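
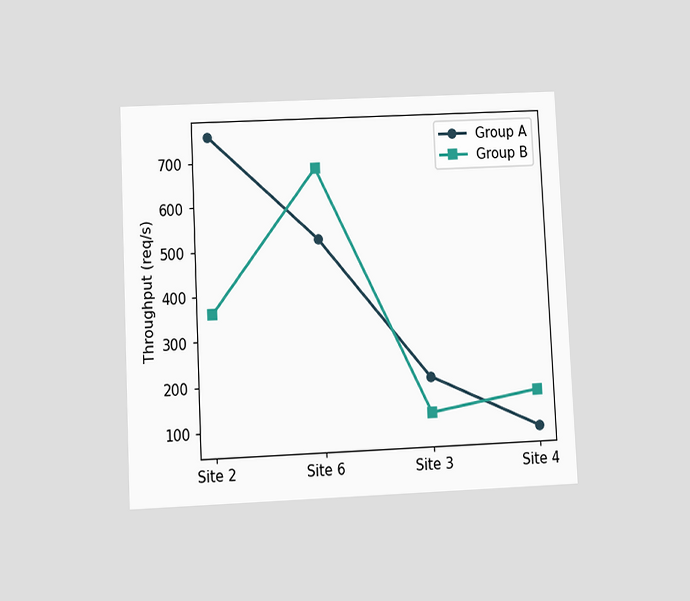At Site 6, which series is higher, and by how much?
The chart is tilted about 3° counter-clockwise and viewed slightly from below. At Site 6, Group B sits above the other line by 160req/s.

Group B, by 160req/s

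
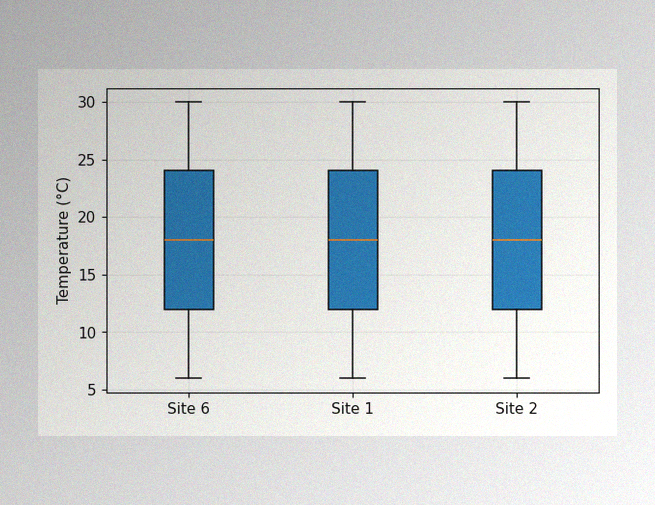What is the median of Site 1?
The image has some photo noise and uneven lighting. The median line in the Site 1 box sits at 18°C.

18°C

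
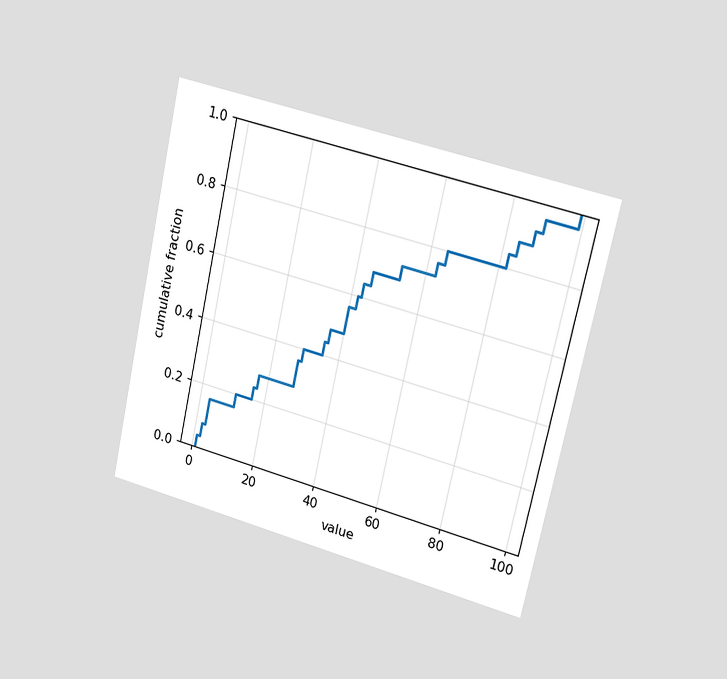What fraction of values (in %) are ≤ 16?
24%

The chart is tilted about 12° clockwise and viewed slightly from the right. At x=16 the ECDF step is at 24%.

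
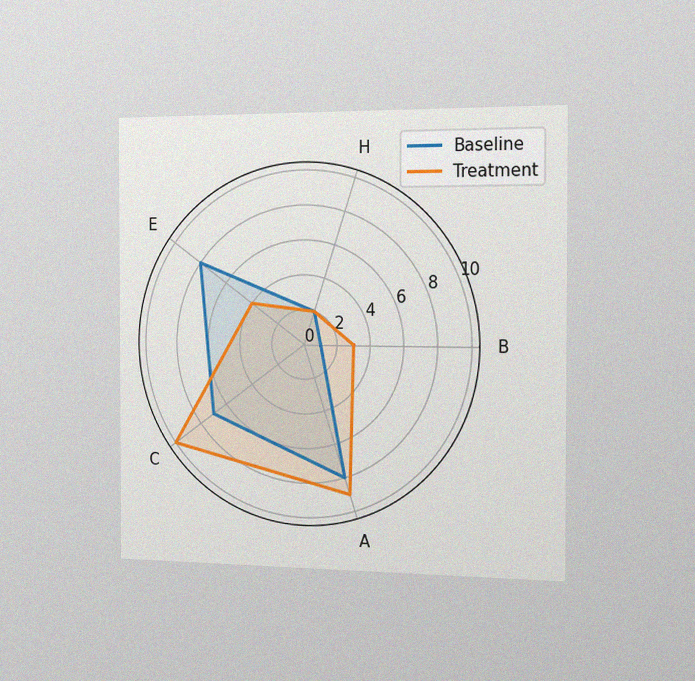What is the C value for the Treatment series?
The chart is viewed slightly from the right, with some photo noise. On the C axis, Treatment reaches 10.

10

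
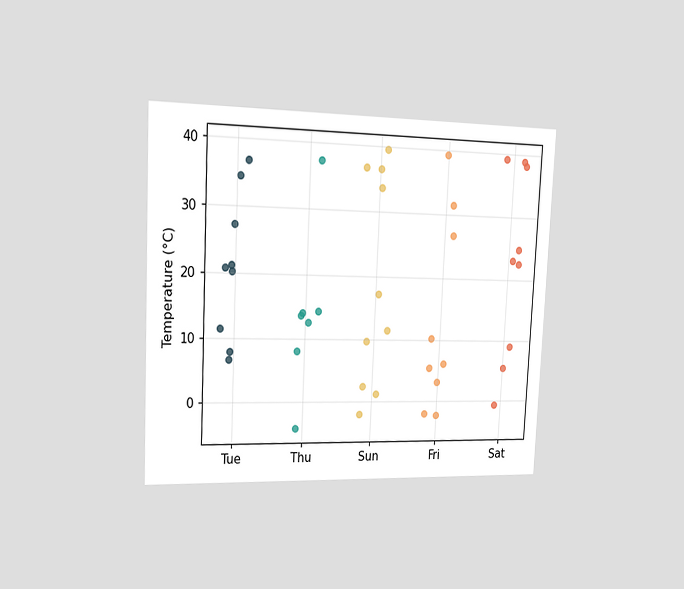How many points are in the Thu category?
7

The chart is tilted about 3° clockwise and viewed slightly from the left. Counting the markers in the Thu column gives 7.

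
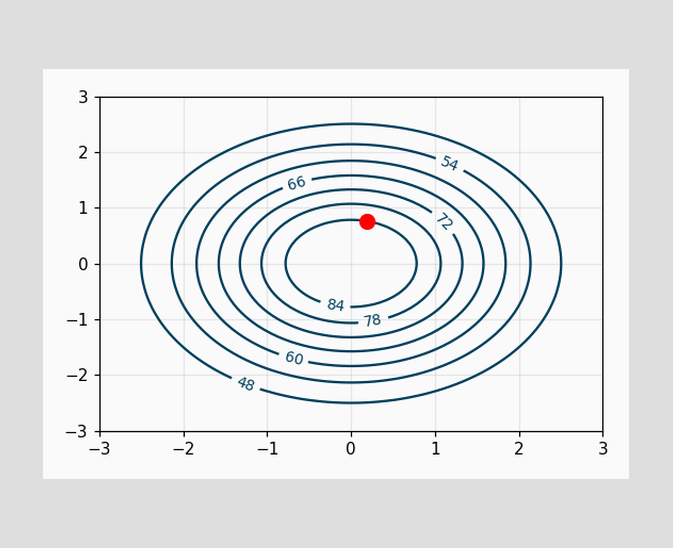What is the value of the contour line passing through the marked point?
84

The marked point sits on the contour labelled 84.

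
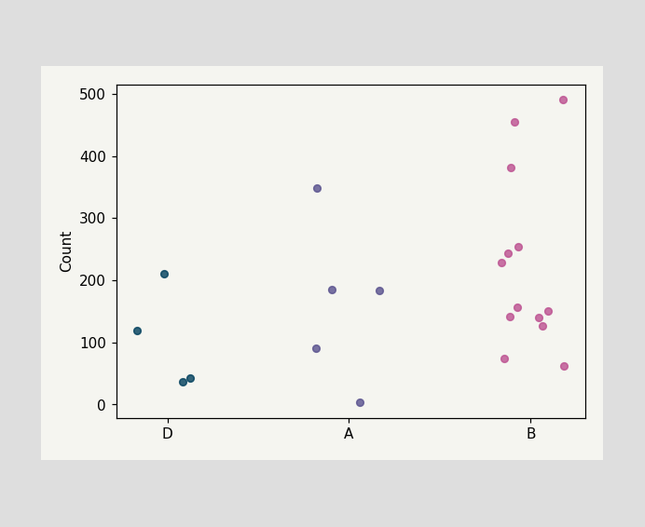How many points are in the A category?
5

Counting the markers in the A column gives 5.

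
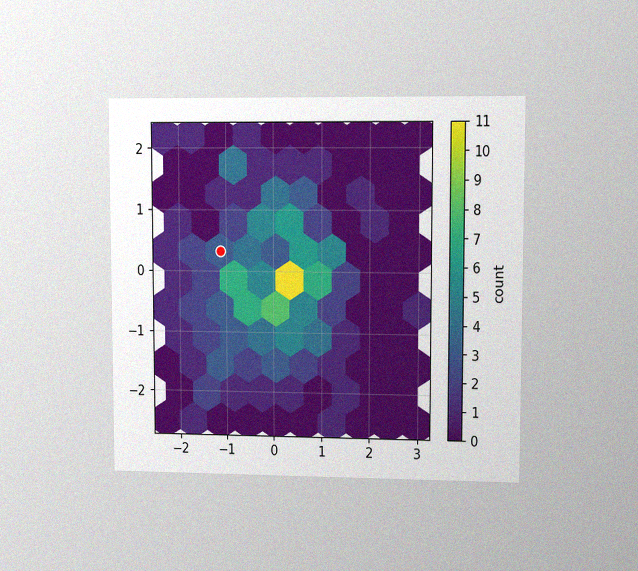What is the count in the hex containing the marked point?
The chart is viewed at a slight angle, with some photo noise. The marked hex reads 3 on the colorbar.

3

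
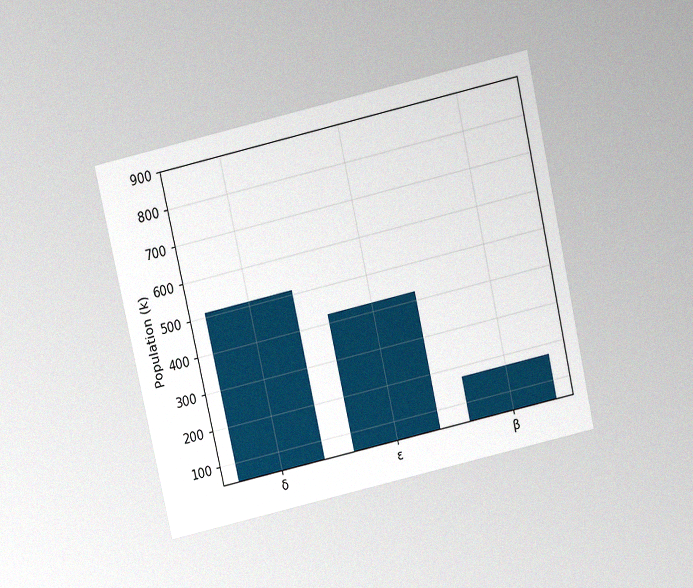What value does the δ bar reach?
The chart is tilted about 13° counter-clockwise and viewed slightly from above, with some photo noise. Reading along the chart's y-axis, the δ bar reaches 510k.

510k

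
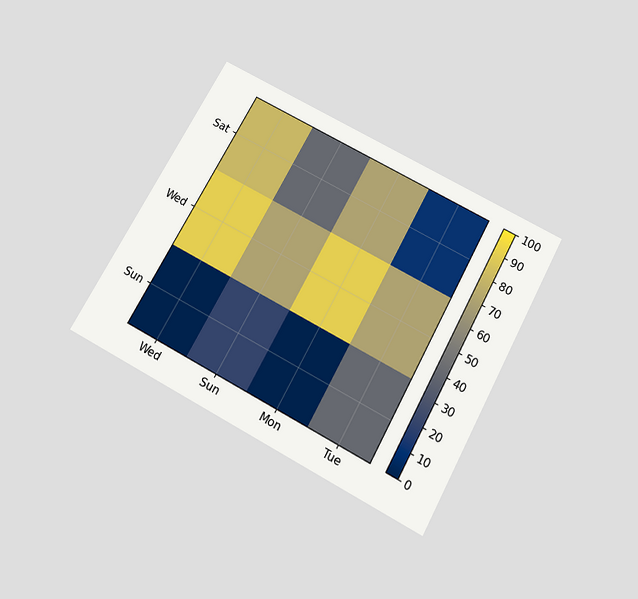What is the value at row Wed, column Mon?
90

The chart is tilted about 28° clockwise and viewed slightly from below. Matching cell (Wed, Mon) against the colorbar gives 90.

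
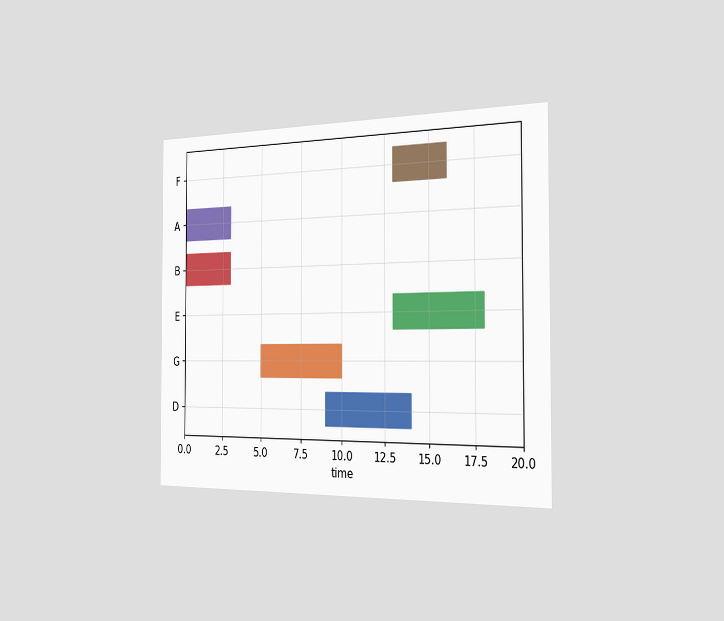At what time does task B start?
0

The chart is viewed slightly from the right. The B bar begins at t=0.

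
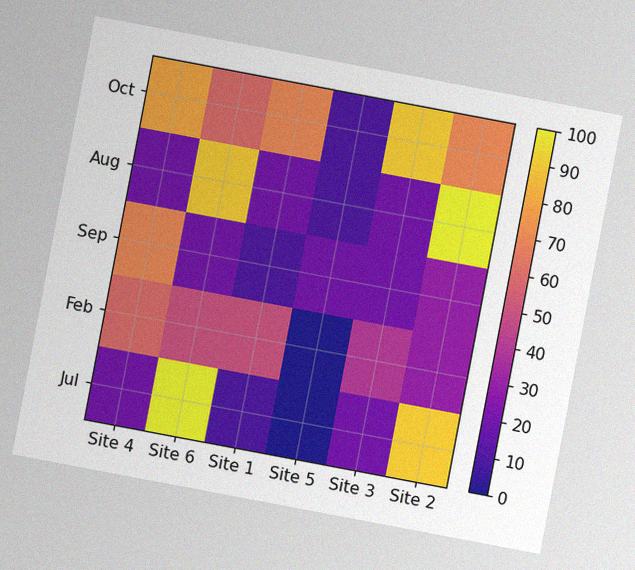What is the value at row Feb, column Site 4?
The chart is tilted about 11° clockwise, with some photo noise. Matching cell (Feb, Site 4) against the colorbar gives 60.

60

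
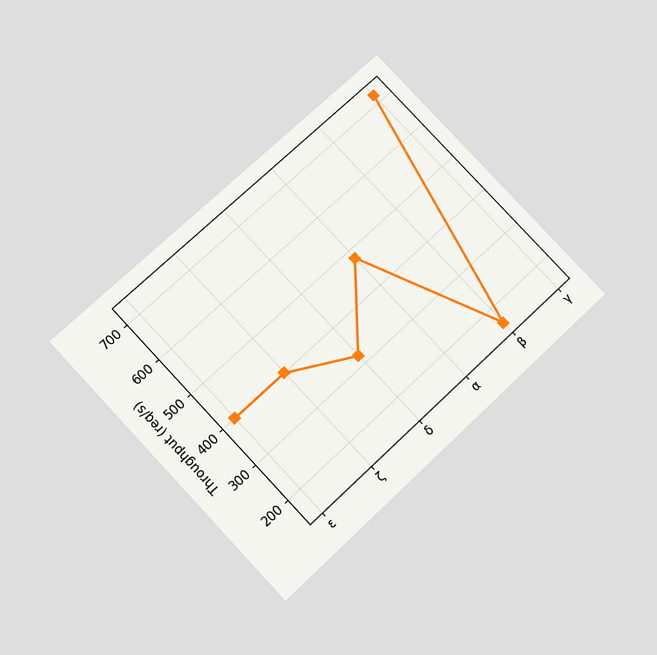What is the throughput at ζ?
The chart is tilted about 43° counter-clockwise and viewed slightly from below. At ζ, the line is at 400req/s.

400req/s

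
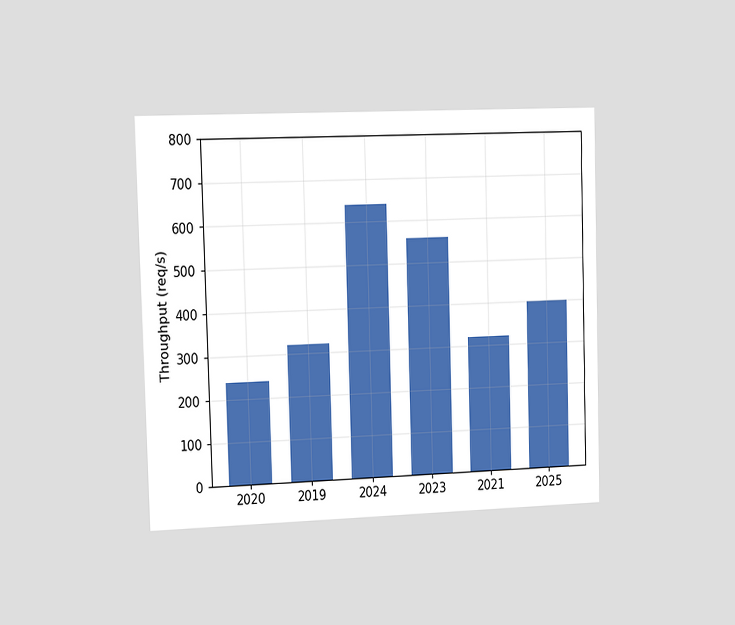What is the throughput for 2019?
The chart is viewed slightly from the left. Reading along the chart's y-axis, the 2019 bar reaches 320req/s.

320req/s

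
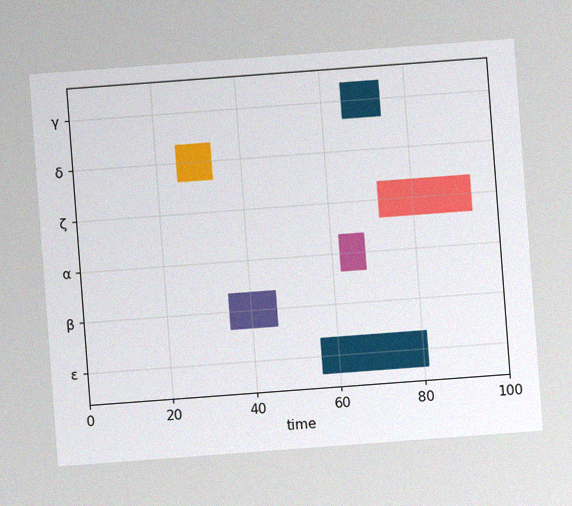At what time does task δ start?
25

The chart is tilted about 4° counter-clockwise, with some photo noise. The δ bar begins at t=25.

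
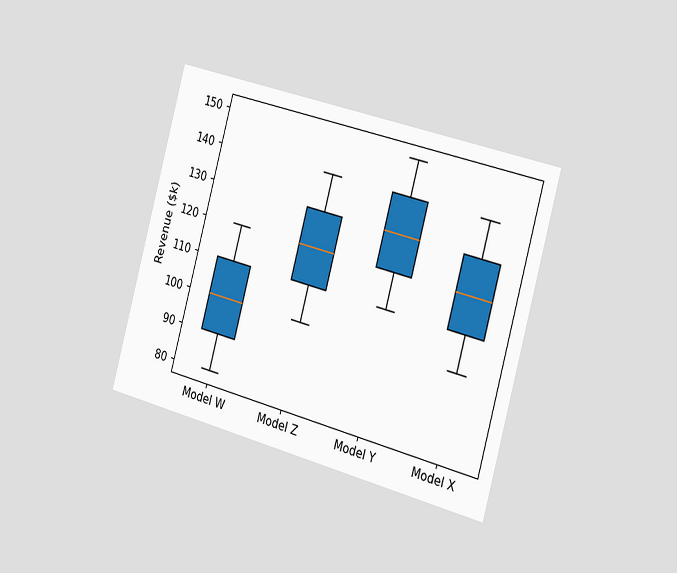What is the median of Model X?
$120k

The chart is tilted about 15° clockwise and viewed slightly from the right. The median line in the Model X box sits at $120k.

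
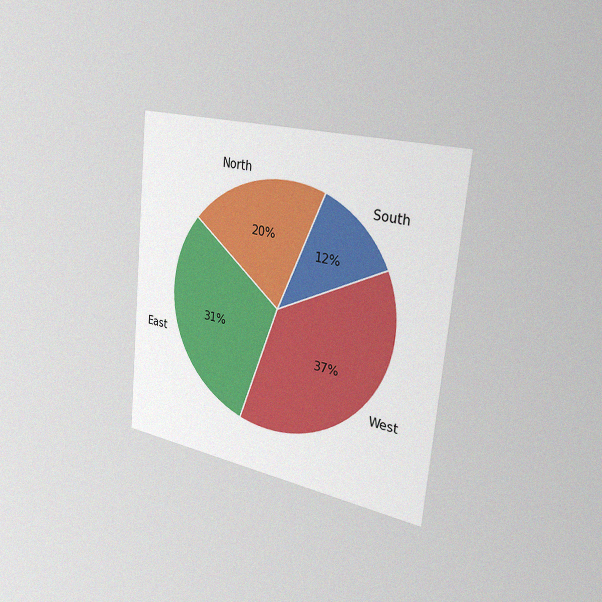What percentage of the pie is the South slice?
12%

The chart is tilted about 5° clockwise and viewed slightly from the right, with some photo noise. The South slice takes up 12% of the pie.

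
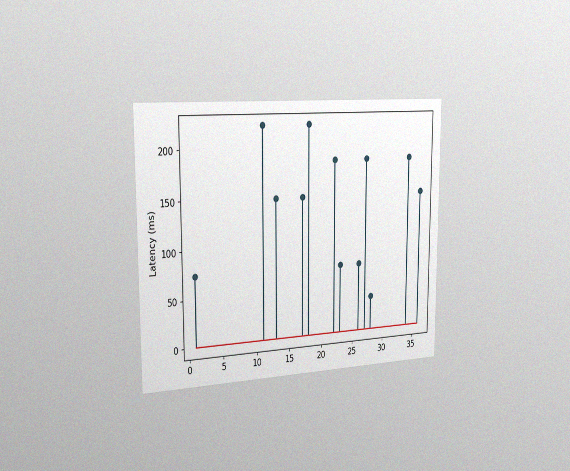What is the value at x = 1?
74ms

The chart is viewed slightly from the left, with some photo noise. The stem at x=1 reaches 74ms.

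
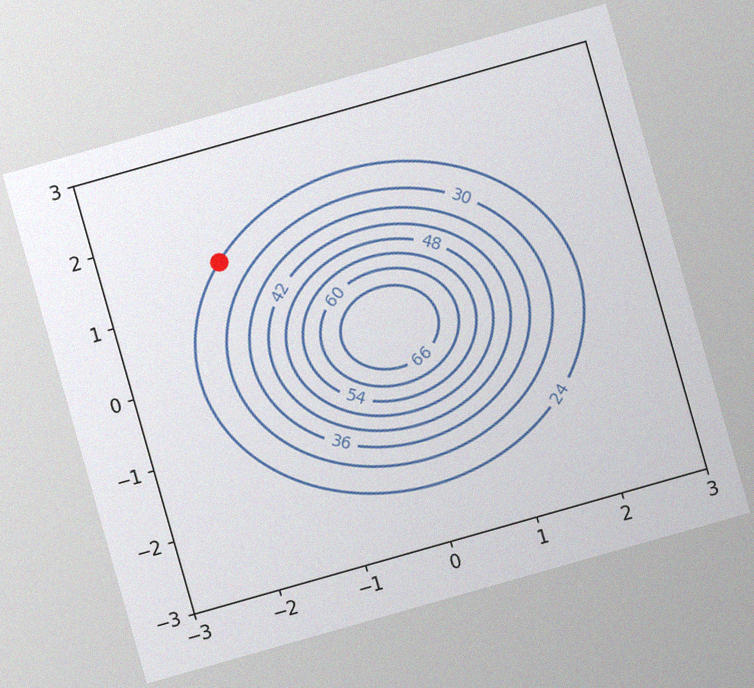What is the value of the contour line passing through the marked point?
The chart is tilted about 16° counter-clockwise, with some photo noise. The marked point sits on the contour labelled 24.

24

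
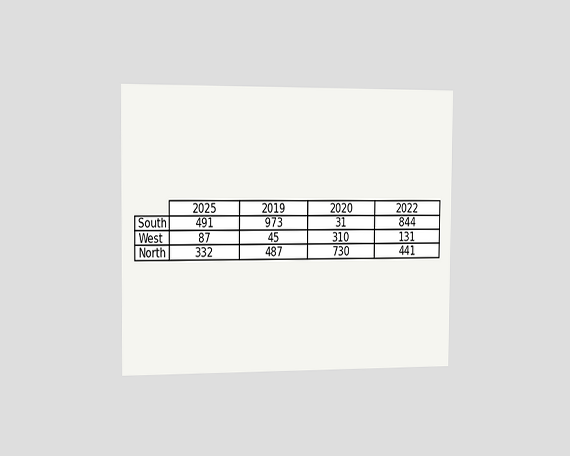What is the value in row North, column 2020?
The chart is viewed slightly from the left. The (North, 2020) cell reads 730.

730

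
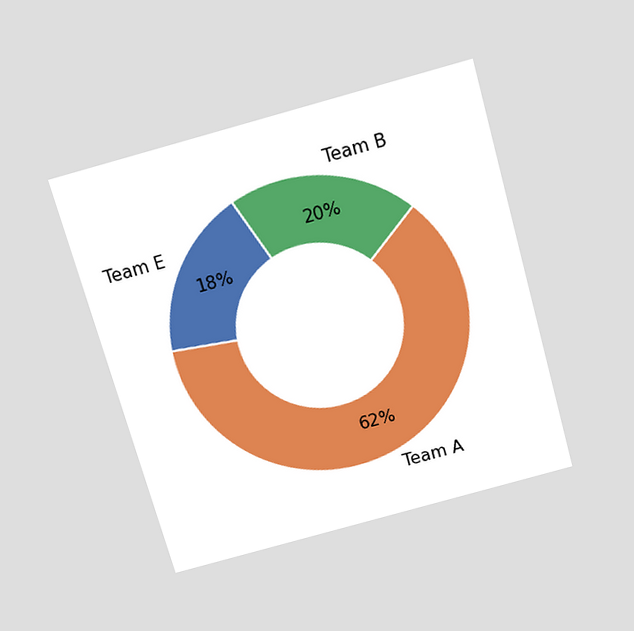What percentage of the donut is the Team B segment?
20%

The chart is tilted about 16° counter-clockwise and viewed slightly from above. The Team B segment takes up 20% of the ring.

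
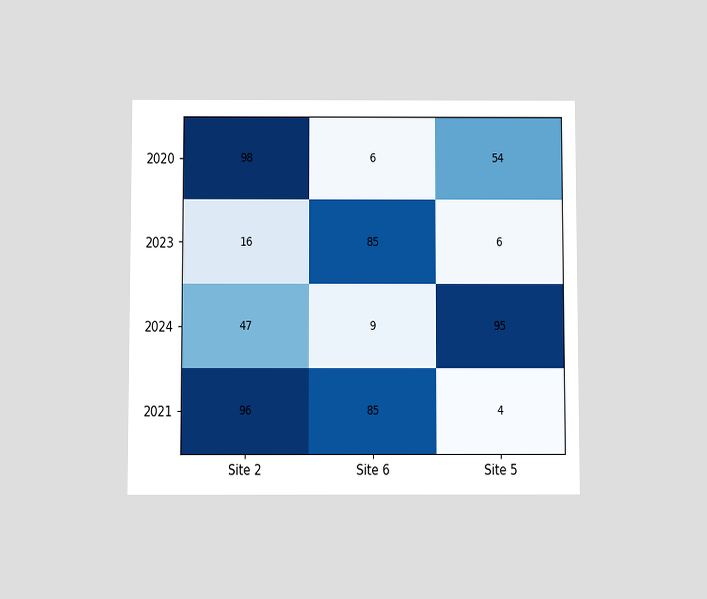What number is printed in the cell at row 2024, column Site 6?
The chart is viewed slightly from below. The (2024, Site 6) cell reads 9.

9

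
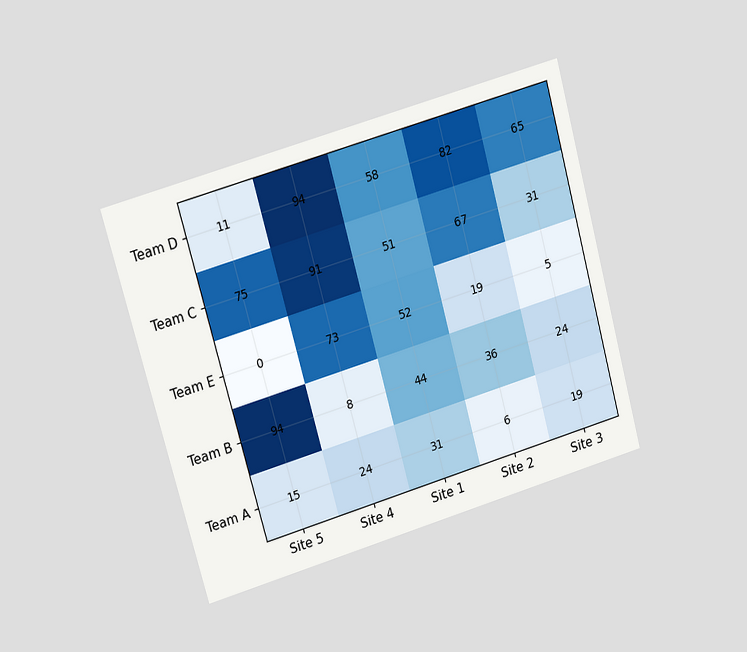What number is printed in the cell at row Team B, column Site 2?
The chart is tilted about 16° counter-clockwise and viewed at a slight angle. The (Team B, Site 2) cell reads 36.

36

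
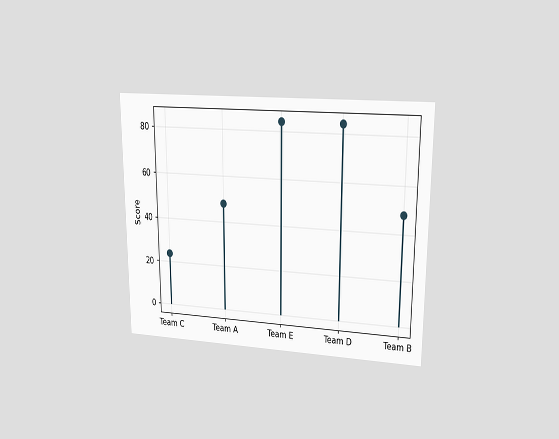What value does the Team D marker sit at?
The chart is viewed at a slight angle. The Team D marker sits at 84.

84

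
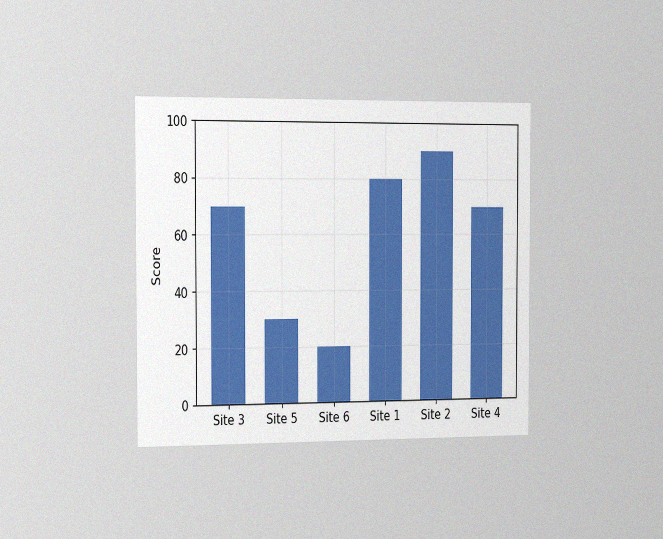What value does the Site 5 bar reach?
30

The chart is viewed slightly from the left, with some photo noise. Reading along the chart's y-axis, the Site 5 bar reaches 30.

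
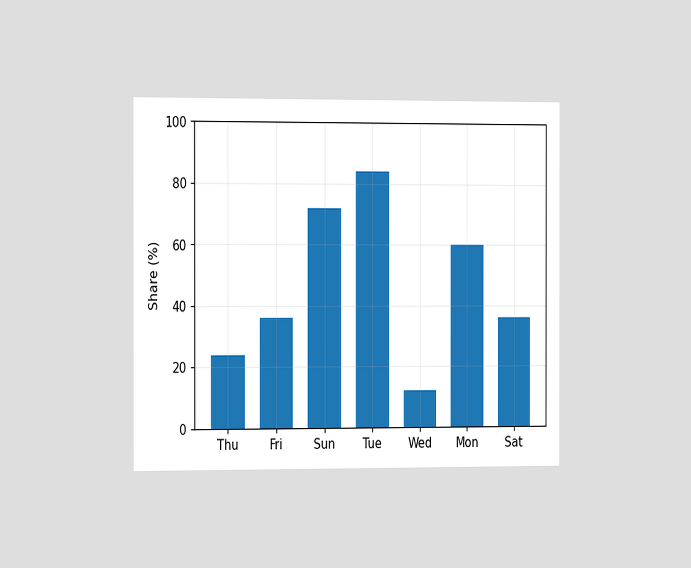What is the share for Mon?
60%

The chart is viewed slightly from the left. Reading along the chart's y-axis, the Mon bar reaches 60%.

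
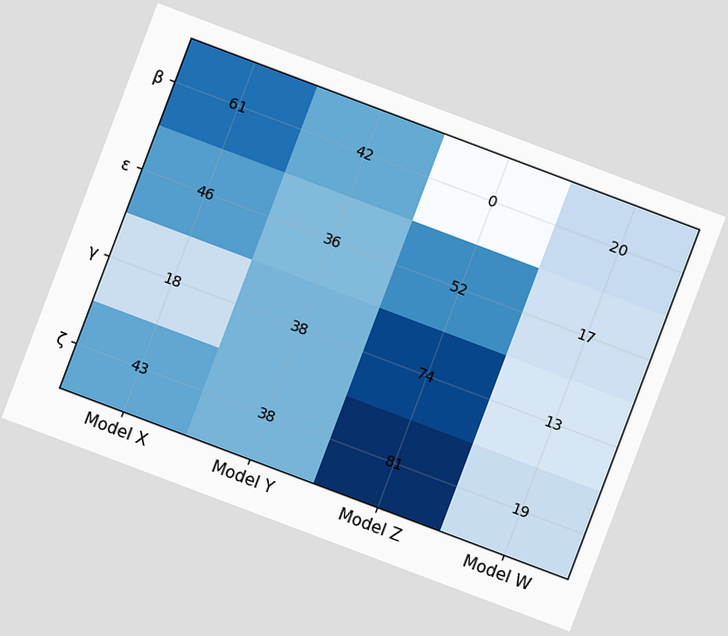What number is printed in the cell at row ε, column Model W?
17

The chart is tilted about 21° clockwise. The (ε, Model W) cell reads 17.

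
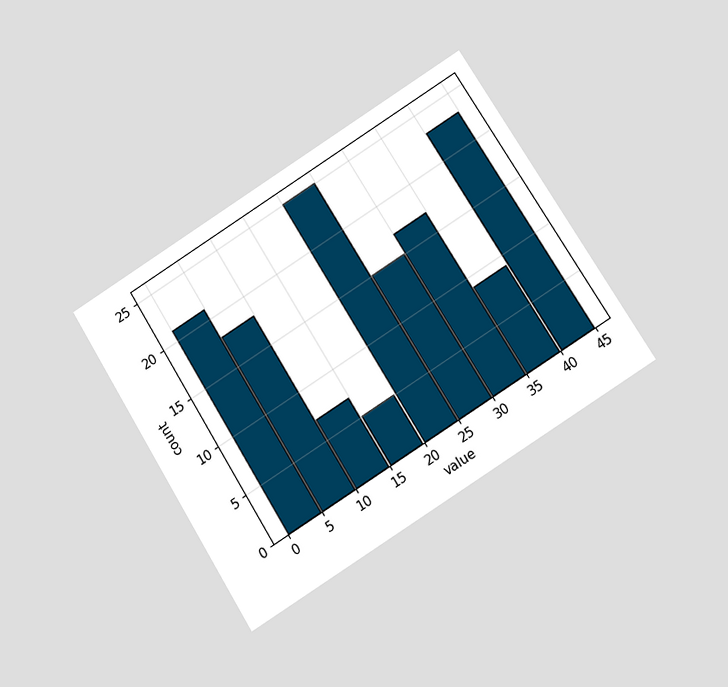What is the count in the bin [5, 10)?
The chart is tilted about 32° counter-clockwise and viewed at a slight angle. The [5, 10) bin has height 18.

18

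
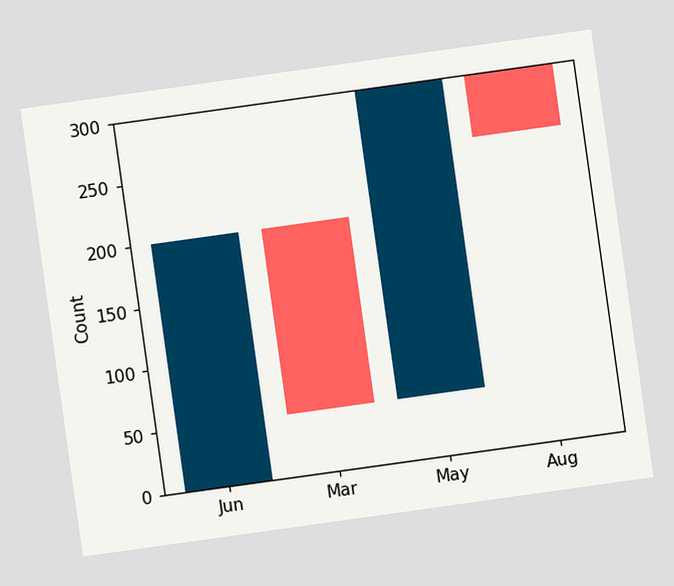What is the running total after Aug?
250

The chart is tilted about 8° counter-clockwise. After Aug the running total reaches 250.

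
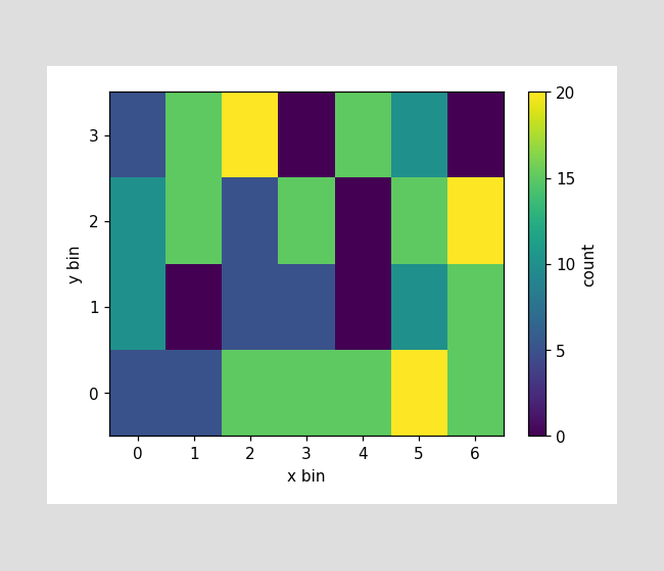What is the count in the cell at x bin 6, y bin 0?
15

Matching the cell (6, 0) against the colorbar gives 15.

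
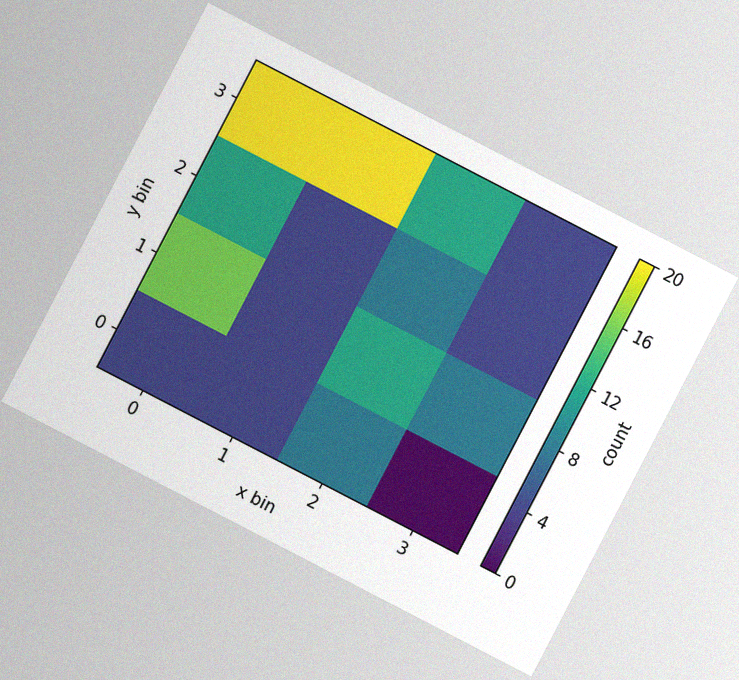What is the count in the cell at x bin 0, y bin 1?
The chart is tilted about 27° clockwise, with some photo noise. Matching the cell (0, 1) against the colorbar gives 16.

16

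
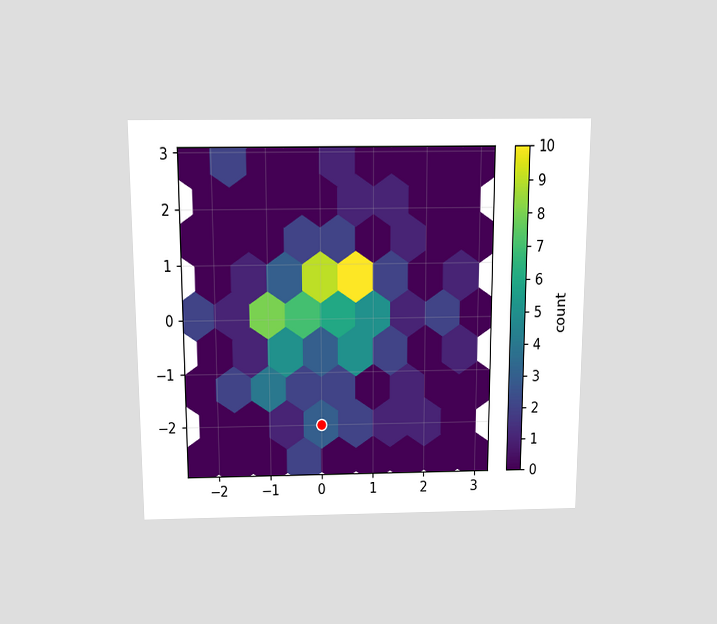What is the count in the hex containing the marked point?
3

The chart is viewed slightly from above. The marked hex reads 3 on the colorbar.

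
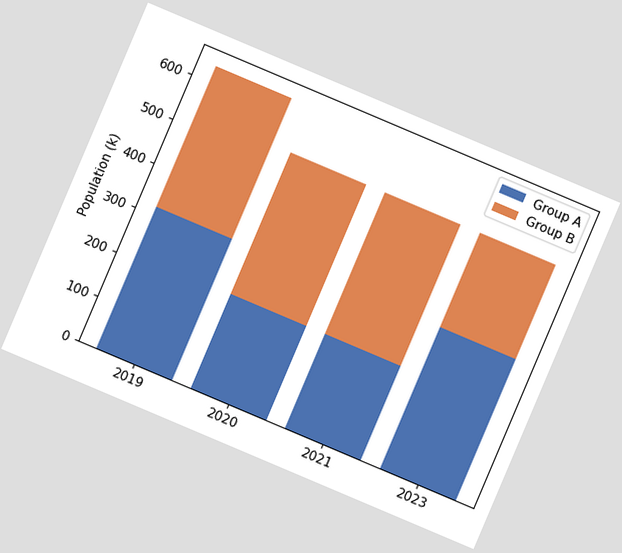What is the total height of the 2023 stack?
530k

The chart is tilted about 23° clockwise. The 2023 stack's top reaches 530k on the y-axis.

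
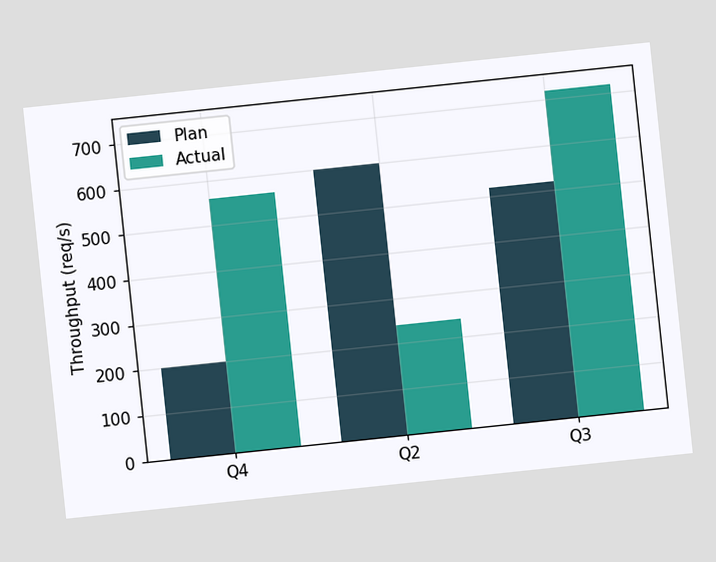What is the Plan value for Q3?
The chart is tilted about 6° counter-clockwise. The Plan bar at Q3 reaches 520req/s on the y-axis.

520req/s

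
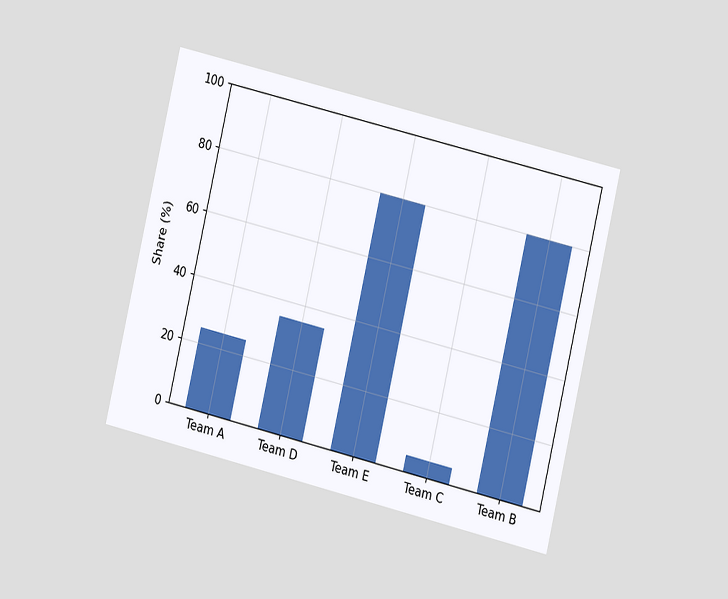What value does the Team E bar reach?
80%

The chart is tilted about 13° clockwise and viewed at a slight angle. Reading along the chart's y-axis, the Team E bar reaches 80%.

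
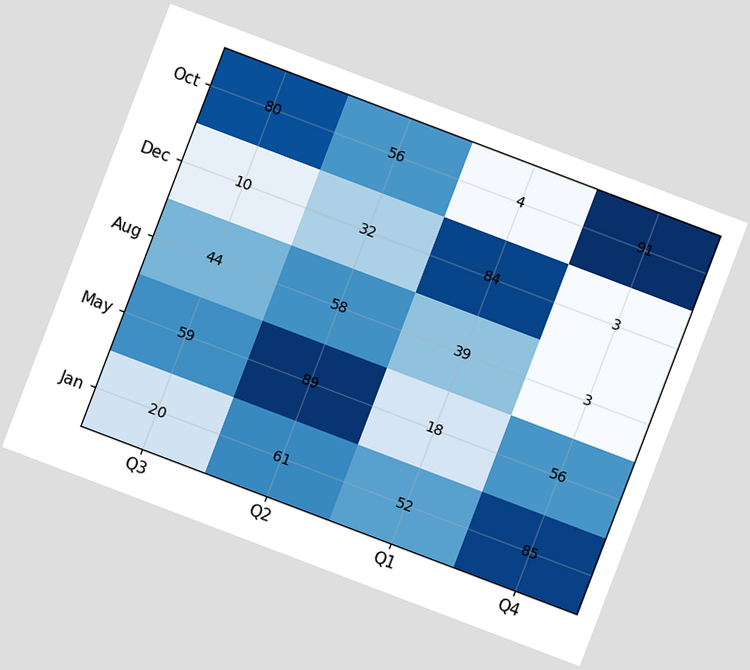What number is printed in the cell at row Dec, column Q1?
84

The chart is tilted about 21° clockwise. The (Dec, Q1) cell reads 84.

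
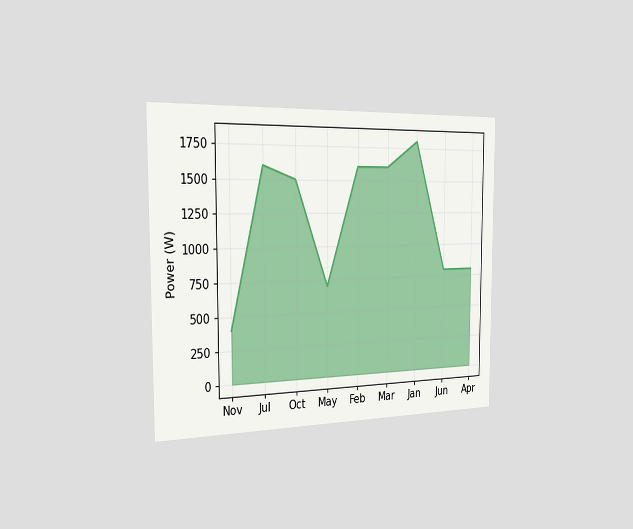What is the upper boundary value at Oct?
The chart is viewed slightly from the left. At Oct the upper boundary is at 1500W.

1500W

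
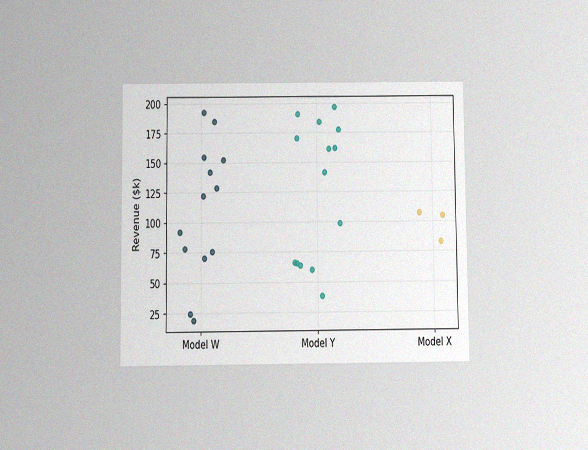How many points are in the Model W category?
13

The chart is viewed slightly from below, with some photo noise. Counting the markers in the Model W column gives 13.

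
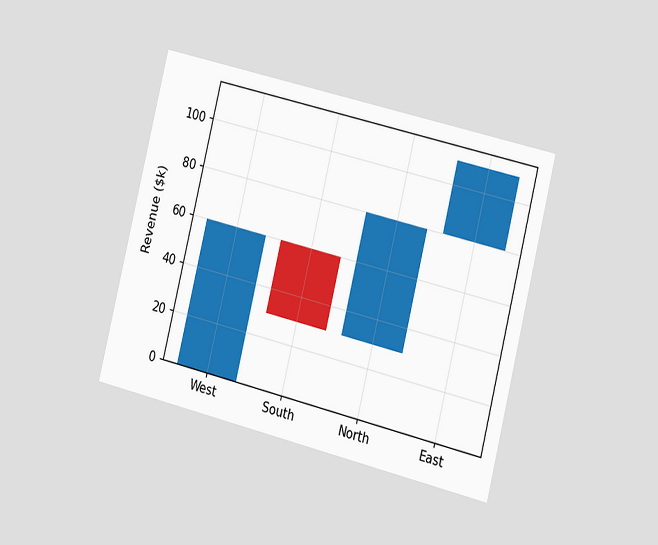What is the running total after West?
The chart is tilted about 14° clockwise and viewed slightly from the right. After West the running total reaches $60k.

$60k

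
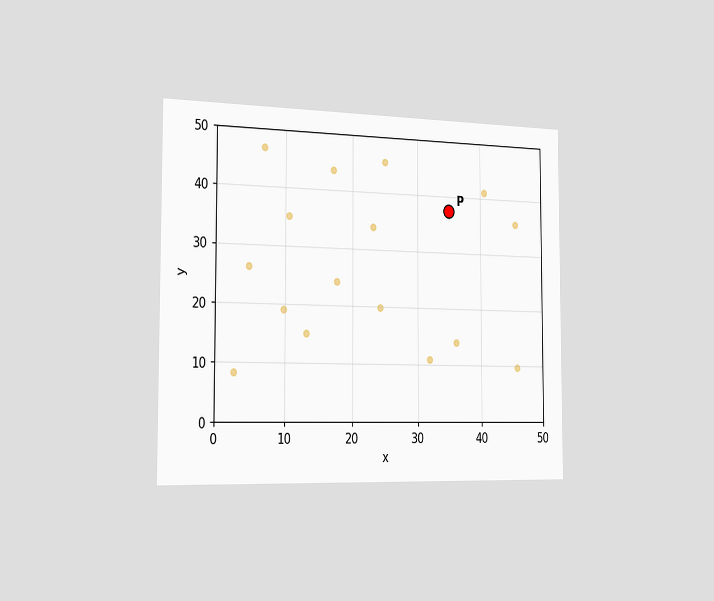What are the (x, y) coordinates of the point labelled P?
(35, 37.5)

The chart is viewed slightly from the left. Following the gridlines from P to each axis, P sits at (35, 37.5).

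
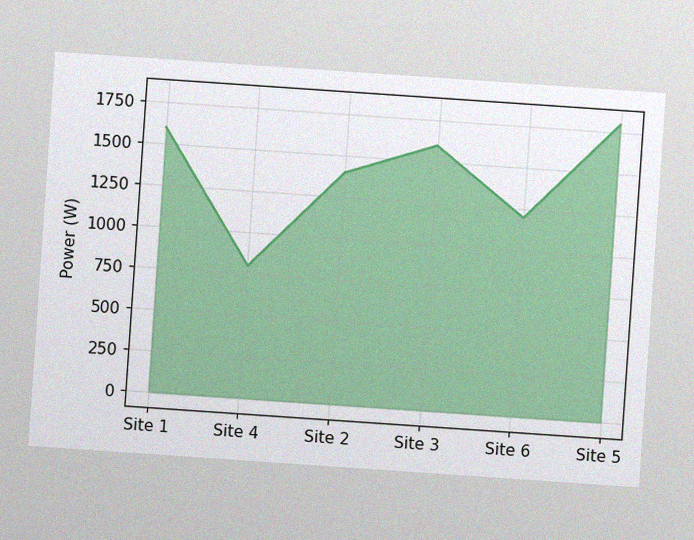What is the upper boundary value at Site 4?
The chart is tilted about 4° clockwise, with some photo noise. At Site 4 the upper boundary is at 800W.

800W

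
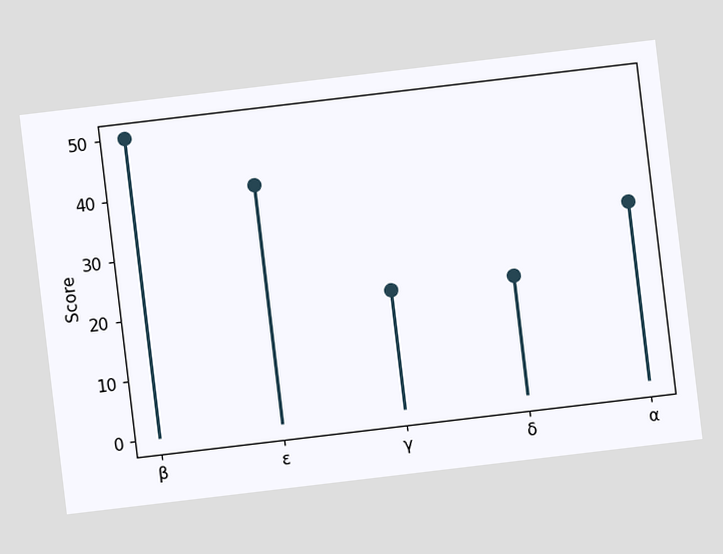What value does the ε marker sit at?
The chart is tilted about 7° counter-clockwise. The ε marker sits at 40.

40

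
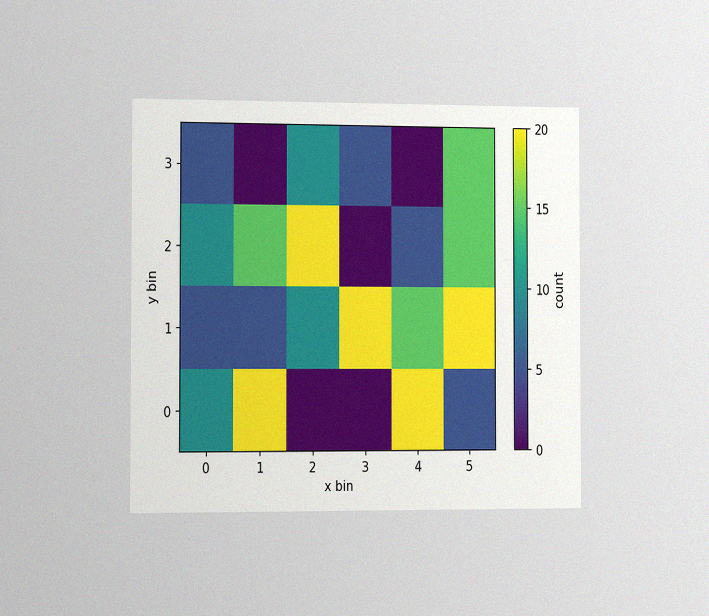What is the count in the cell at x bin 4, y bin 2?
The chart is viewed slightly from the left, with some photo noise. Matching the cell (4, 2) against the colorbar gives 5.

5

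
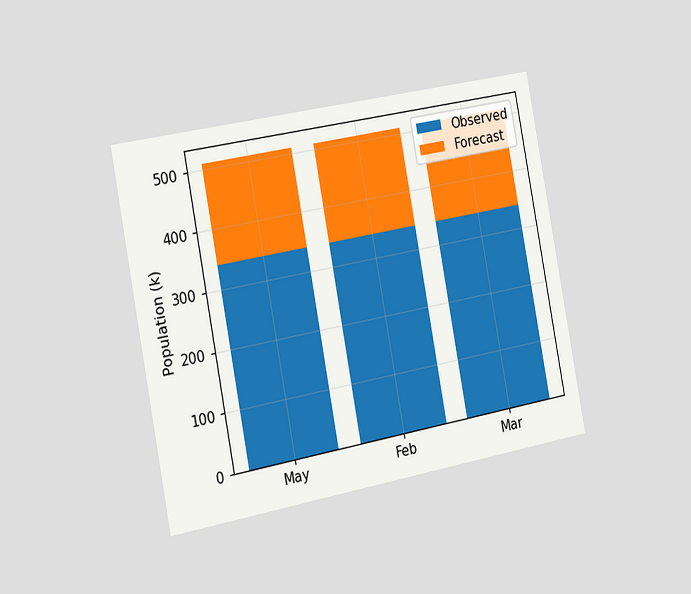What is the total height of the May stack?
510k

The chart is tilted about 11° counter-clockwise and viewed slightly from the left. The May stack's top reaches 510k on the y-axis.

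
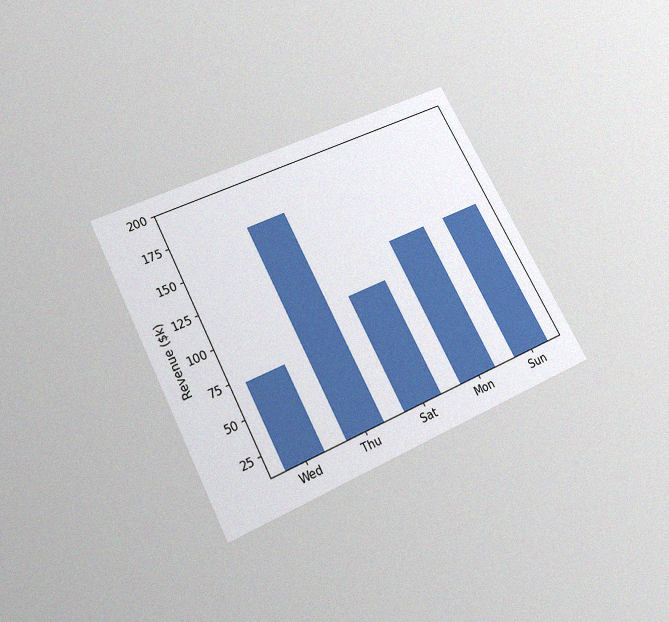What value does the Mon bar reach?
$120k

The chart is tilted about 27° counter-clockwise and viewed slightly from below, with some photo noise. Reading along the chart's y-axis, the Mon bar reaches $120k.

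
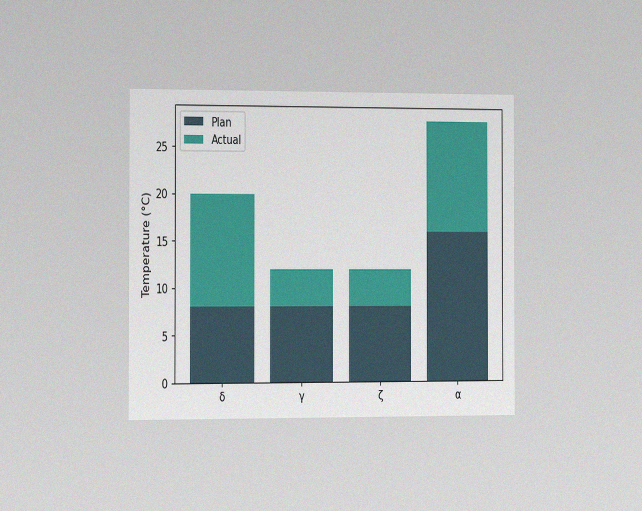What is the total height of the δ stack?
20°C

The chart is viewed slightly from the left, with some photo noise. The δ stack's top reaches 20°C on the y-axis.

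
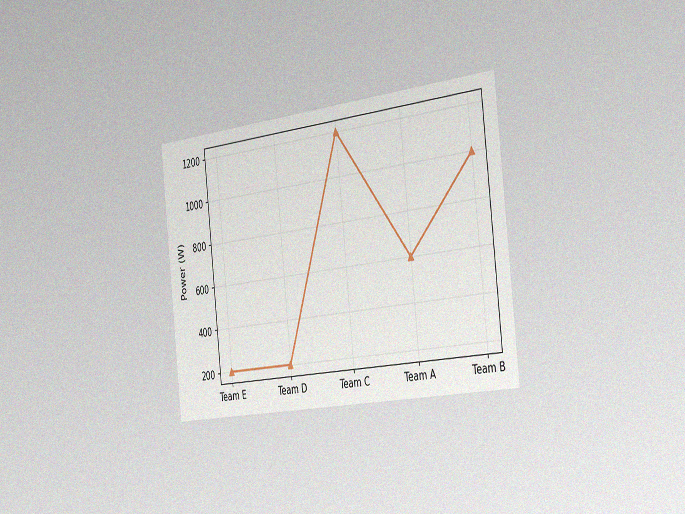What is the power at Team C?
1200W

The chart is tilted about 6° counter-clockwise and viewed slightly from the right, with some photo noise. At Team C, the line is at 1200W.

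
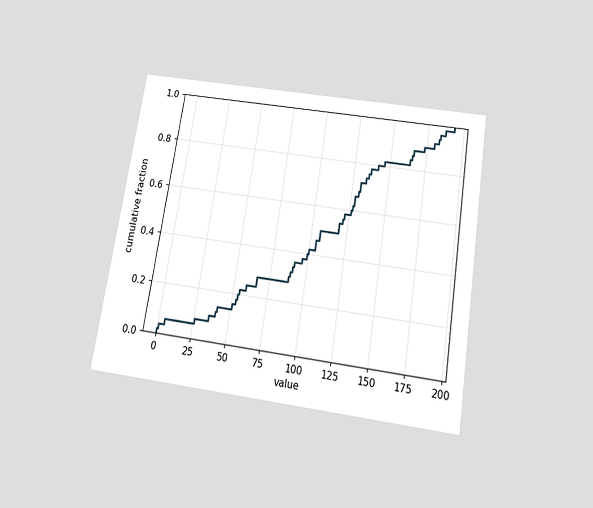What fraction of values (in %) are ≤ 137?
The chart is tilted about 9° clockwise and viewed slightly from below. At x=137 the ECDF step is at 78%.

78%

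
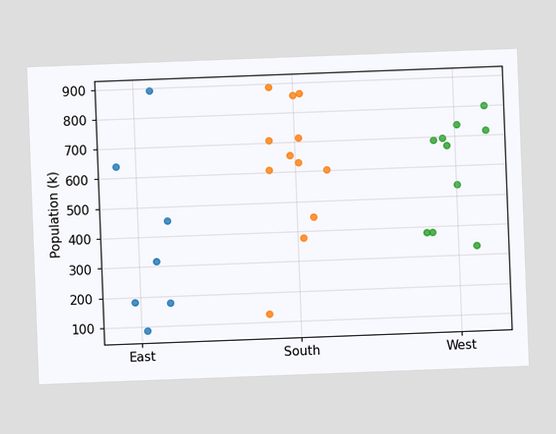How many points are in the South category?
12

The chart is tilted about 2° counter-clockwise. Counting the markers in the South column gives 12.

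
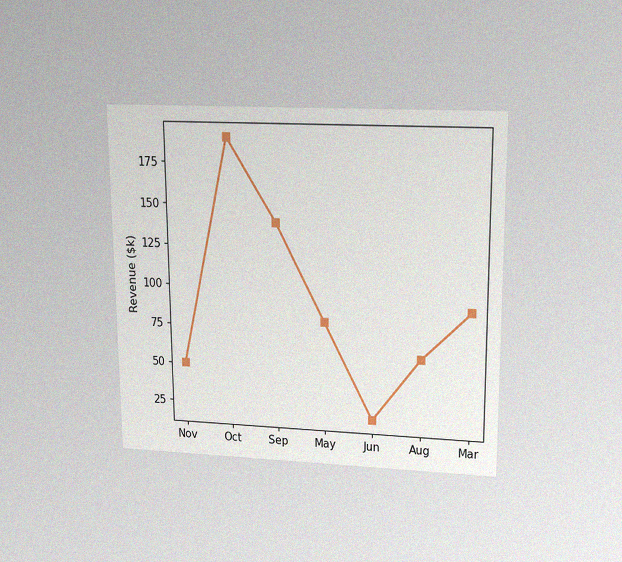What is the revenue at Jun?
The chart is viewed slightly from above, with some photo noise. At Jun, the line is at $20k.

$20k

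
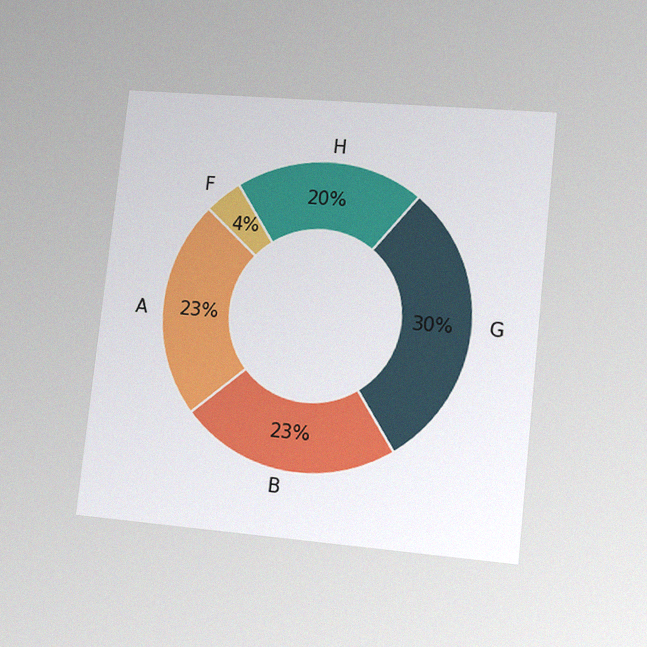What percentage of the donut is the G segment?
The chart is tilted about 6° clockwise and viewed at a slight angle, with some photo noise. The G segment takes up 30% of the ring.

30%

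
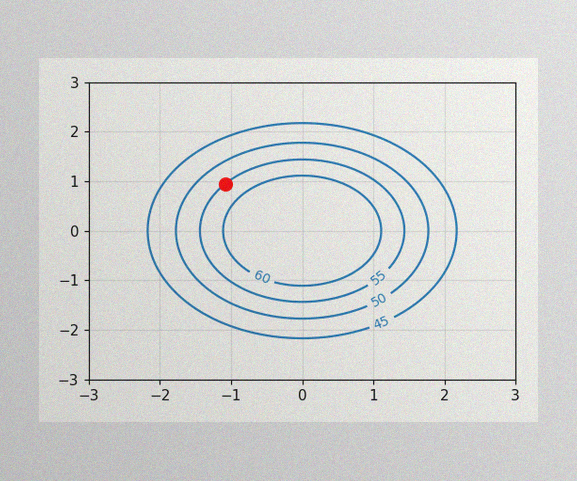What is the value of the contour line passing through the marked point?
The image has some photo noise and uneven lighting. The marked point sits on the contour labelled 55.

55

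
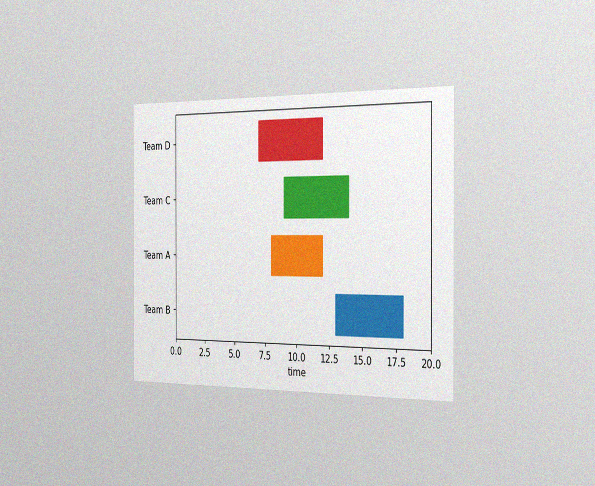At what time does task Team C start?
The chart is viewed slightly from the right, with some photo noise. The Team C bar begins at t=9.

9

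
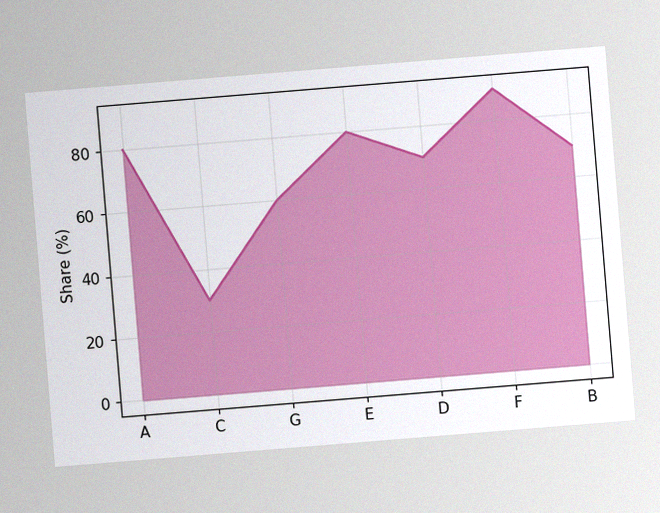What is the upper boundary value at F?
90%

The chart is tilted about 5° counter-clockwise, with some photo noise. At F the upper boundary is at 90%.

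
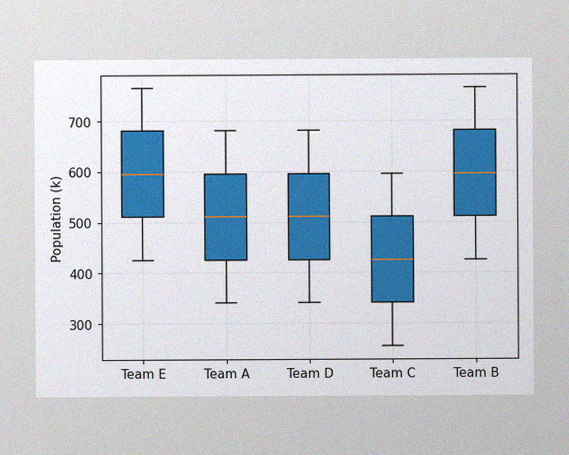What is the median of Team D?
The image has some photo noise and uneven lighting. The median line in the Team D box sits at 510k.

510k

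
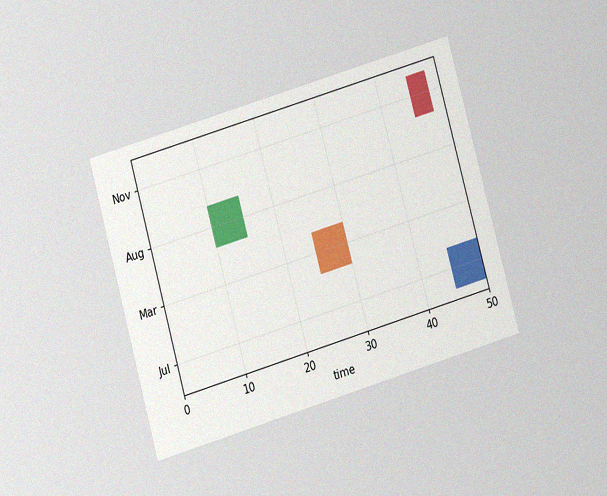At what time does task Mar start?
The chart is tilted about 16° counter-clockwise and viewed at a slight angle, with some photo noise. The Mar bar begins at t=25.

25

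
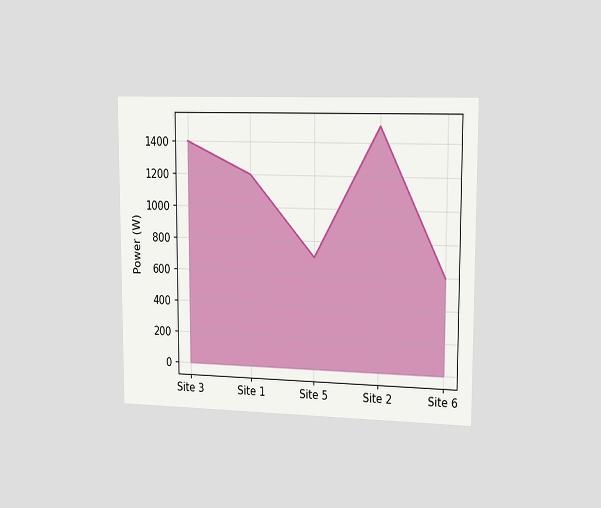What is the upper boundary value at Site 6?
600W

The chart is viewed slightly from the right. At Site 6 the upper boundary is at 600W.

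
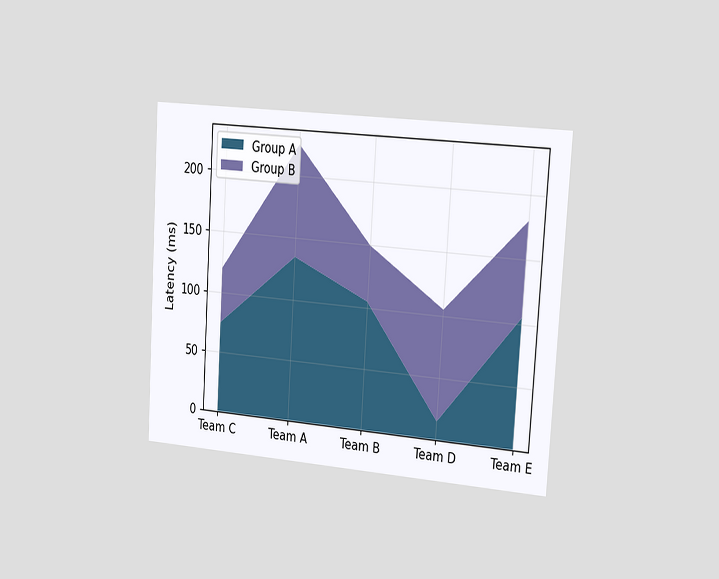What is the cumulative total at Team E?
180ms

The chart is tilted about 4° clockwise and viewed slightly from the right. The stacked total at Team E reaches 180ms.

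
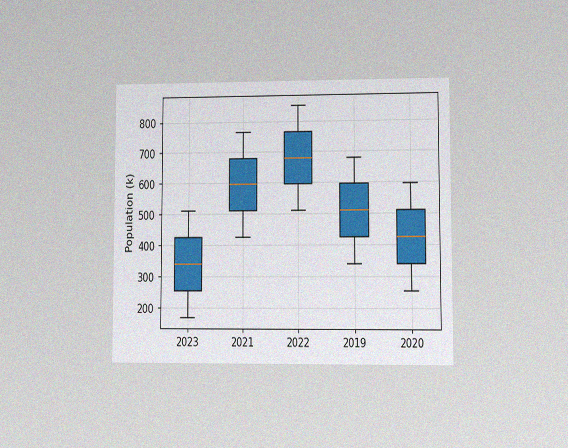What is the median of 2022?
The chart is viewed at a slight angle, with some photo noise. The median line in the 2022 box sits at 680k.

680k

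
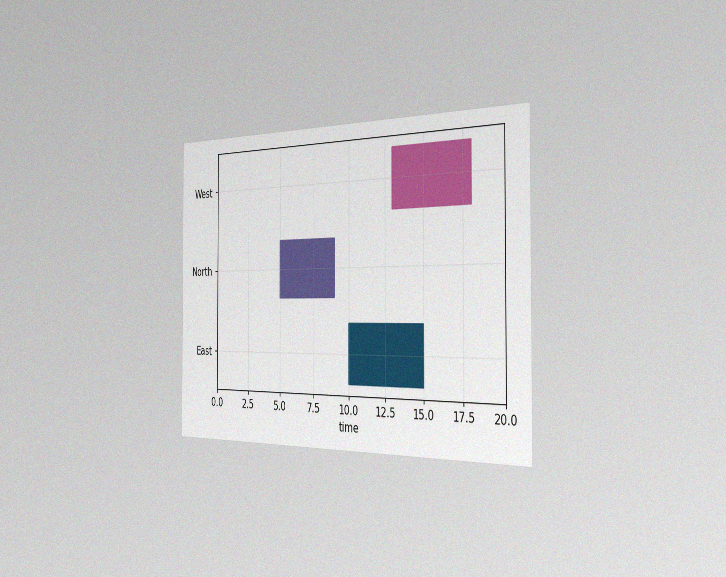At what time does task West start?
The chart is viewed slightly from the right, with some photo noise. The West bar begins at t=13.

13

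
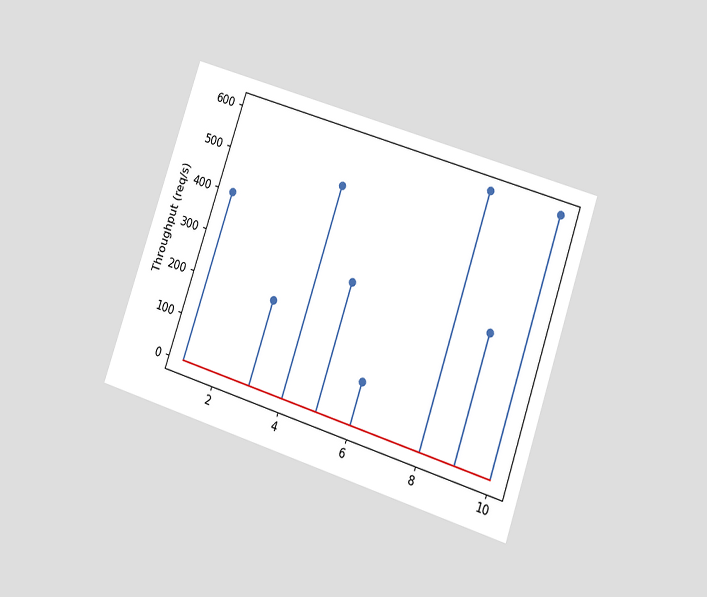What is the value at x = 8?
The chart is tilted about 19° clockwise and viewed at a slight angle. The stem at x=8 reaches 600req/s.

600req/s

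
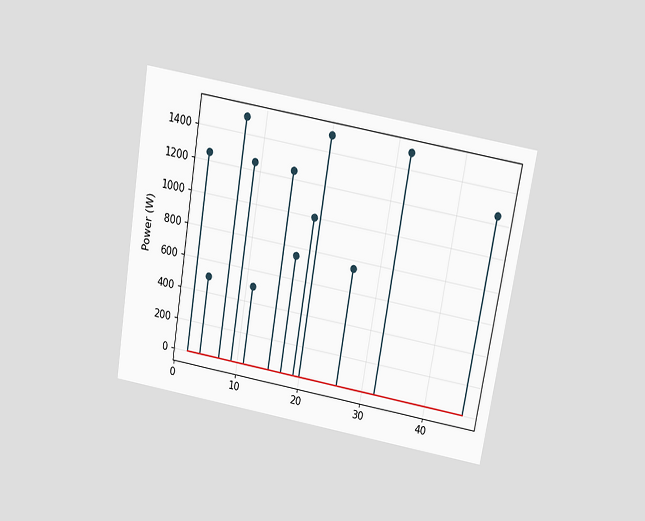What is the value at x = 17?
The chart is tilted about 10° clockwise and viewed slightly from above. The stem at x=17 reaches 750W.

750W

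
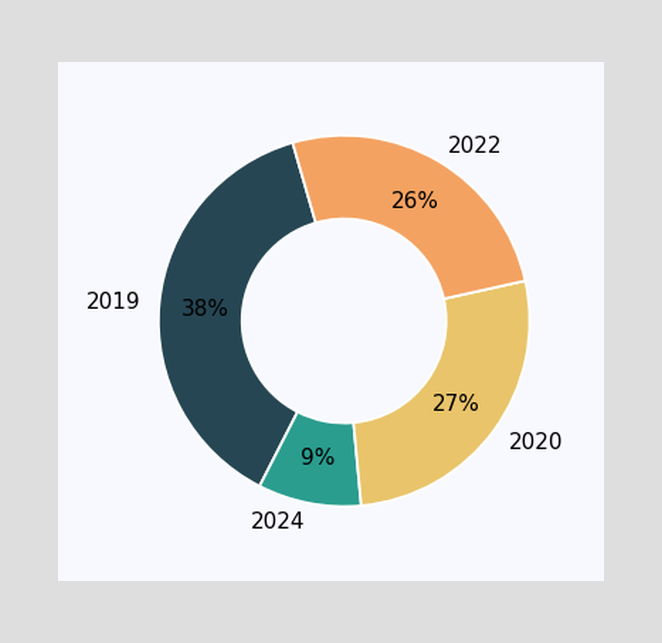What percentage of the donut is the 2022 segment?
26%

The 2022 segment takes up 26% of the ring.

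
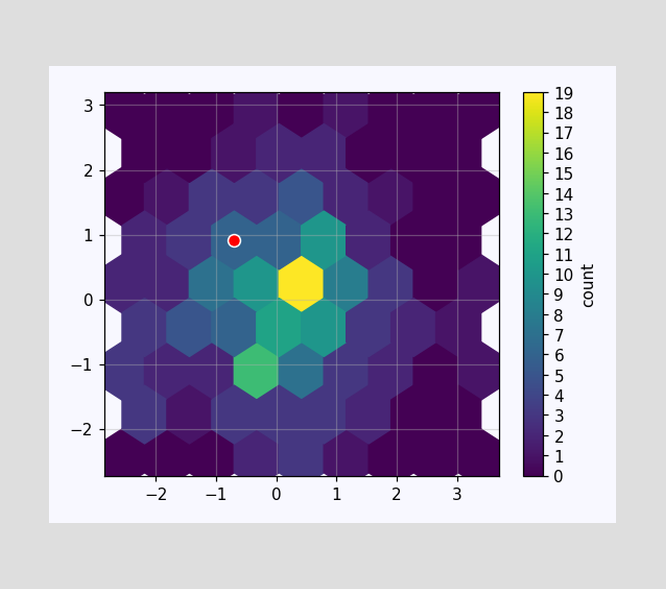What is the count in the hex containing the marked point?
The marked hex reads 6 on the colorbar.

6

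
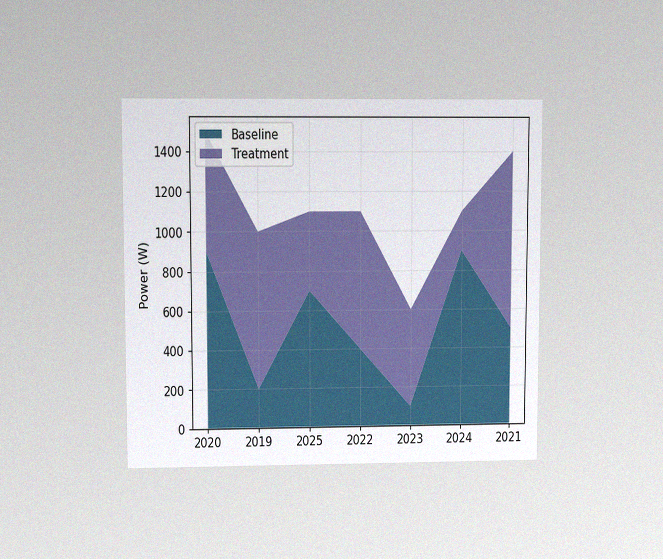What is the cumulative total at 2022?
1100W

The chart is viewed at a slight angle, with some photo noise. The stacked total at 2022 reaches 1100W.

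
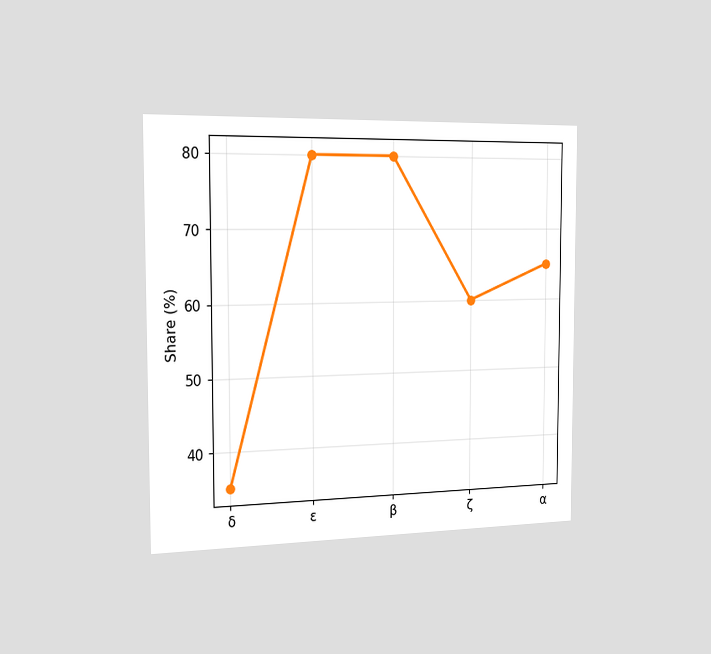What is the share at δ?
The chart is viewed slightly from the left. At δ, the line is at 35%.

35%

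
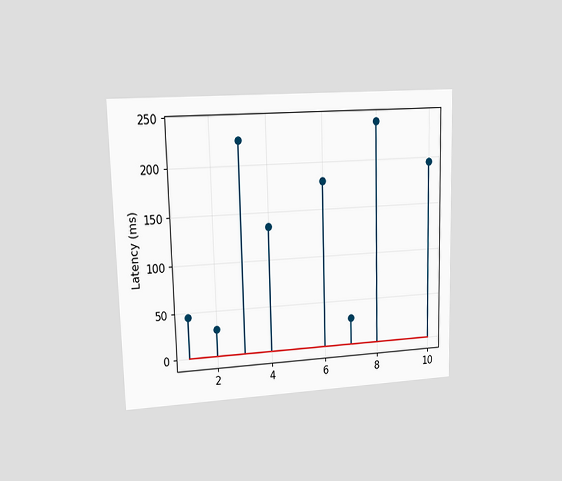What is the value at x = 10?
195ms

The chart is viewed at a slight angle. The stem at x=10 reaches 195ms.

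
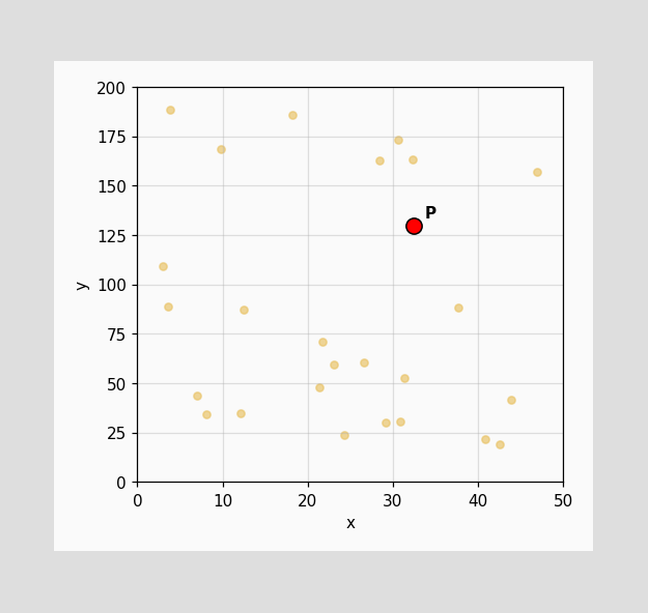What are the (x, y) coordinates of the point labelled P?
Following the gridlines from P to each axis, P sits at (32.5, 130).

(32.5, 130)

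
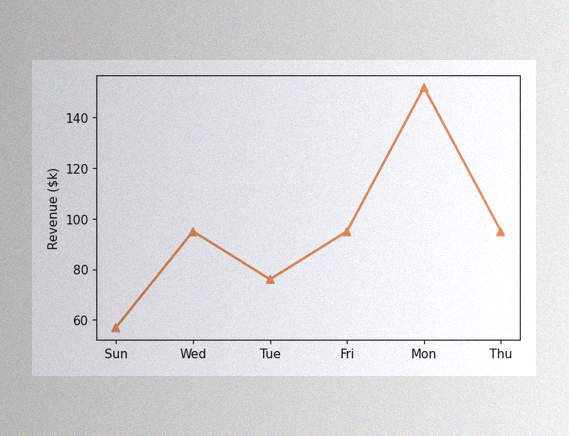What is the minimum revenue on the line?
The image has some photo noise and uneven lighting. The lowest point is at Sun, and reading across to the y-axis gives $57k.

$57k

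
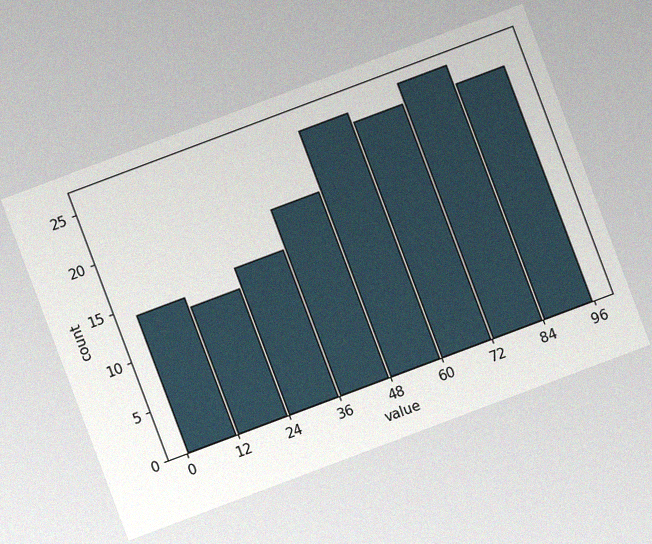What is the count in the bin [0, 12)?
The chart is tilted about 21° counter-clockwise, with some photo noise. The [0, 12) bin has height 14.

14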